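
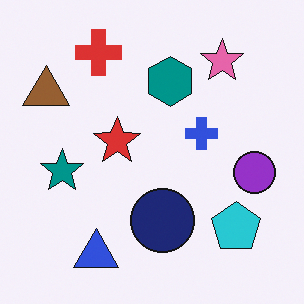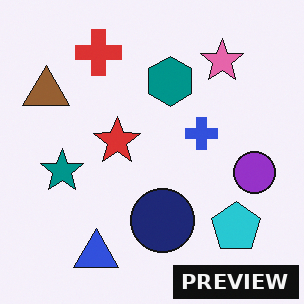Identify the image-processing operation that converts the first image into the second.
This is the original image watermarked with the text "PREVIEW" in the lower-right corner.

A dark label reading "PREVIEW" appears in the lower-right corner.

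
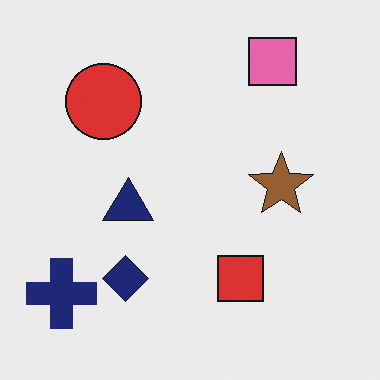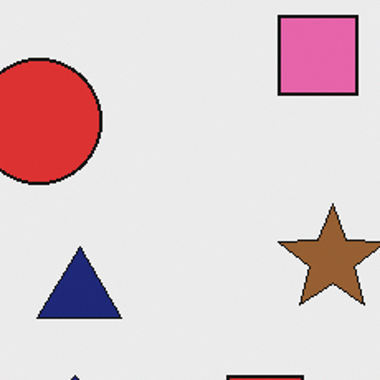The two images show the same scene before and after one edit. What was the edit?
The transformation is: cropped tightly and scaled back up.

The visible shapes are larger and the field of view is narrower; shapes near the original edges may be partly or wholly outside the frame — a crop-and-rescale.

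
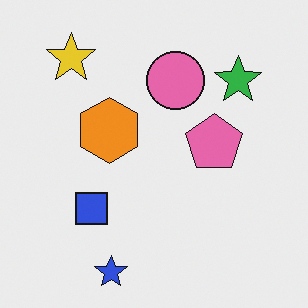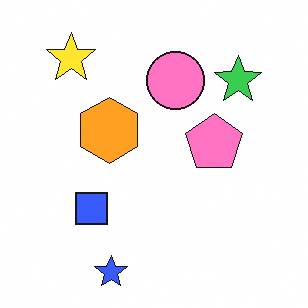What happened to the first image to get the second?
The second image is the first slightly brightened.

Every pixel — background and shapes alike — is uniformly brightened.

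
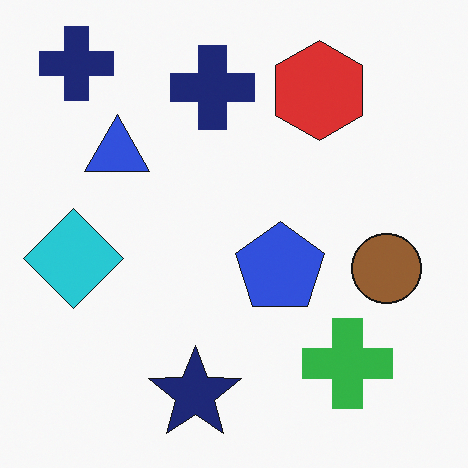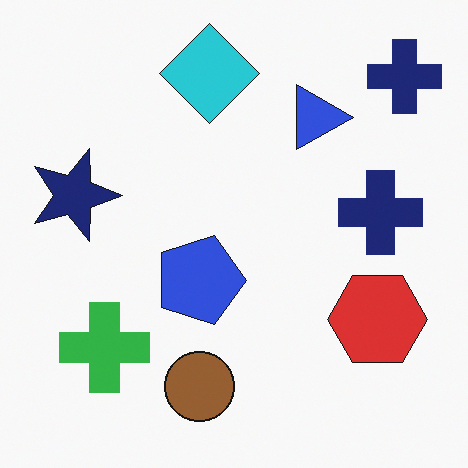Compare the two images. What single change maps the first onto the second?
It was rotated 90° clockwise.

The green cross sits in the bottom-right of the first image and the bottom-left of the second — consistent with a whole-image 90° clockwise rotation.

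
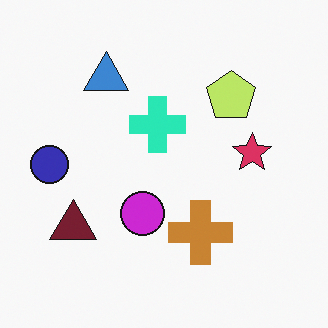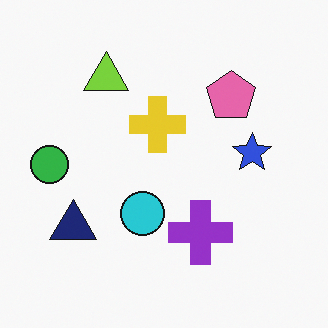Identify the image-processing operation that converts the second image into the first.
The transformation is: hue-shifted through roughly a third of the color wheel.

Every shape's color has rotated by the same amount around the hue wheel — a uniform hue shift.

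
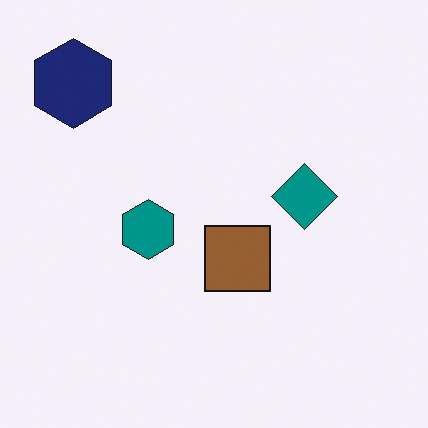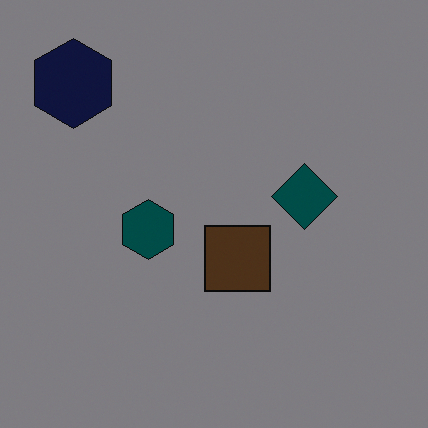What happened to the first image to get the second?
It was substantially darkened.

Every pixel — background and shapes alike — is uniformly darkened.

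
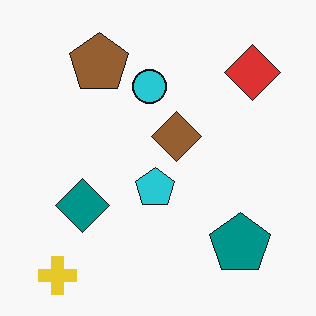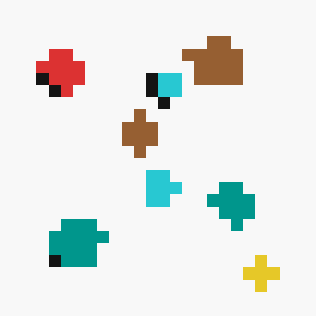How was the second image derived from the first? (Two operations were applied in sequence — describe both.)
The image was coarsely pixelated, then flipped horizontally (left ↔ right).

Shapes are reduced to large square blocks; fine edges and outlines are lost — a downscale-then-upscale (mosaic) effect. The yellow cross is in the bottom-left of the first image and the bottom-right of the second — shapes on opposite sides of the vertical midline have swapped in a mirror flip.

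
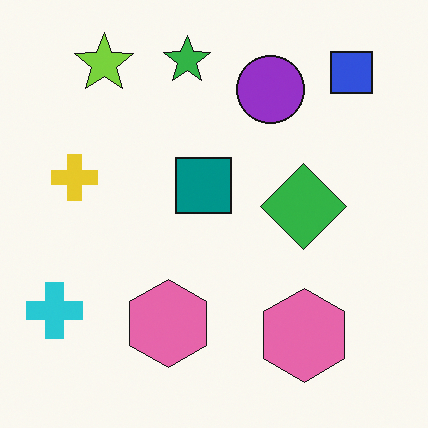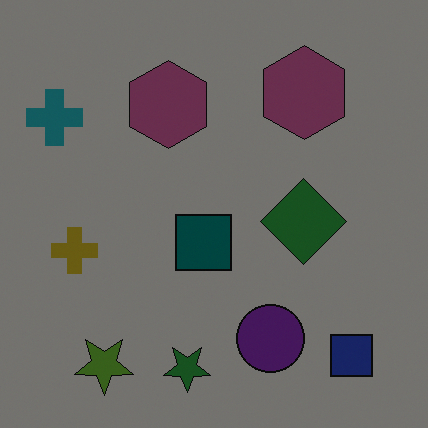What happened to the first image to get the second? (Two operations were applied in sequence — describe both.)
This is the original image flipped vertically (top ↔ bottom), then darkened a lot.

The green star is in the top of the first image and the bottom of the second — shapes on opposite sides of the horizontal midline have swapped in a mirror flip. Every pixel — background and shapes alike — is uniformly darkened.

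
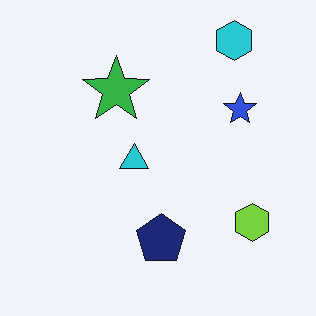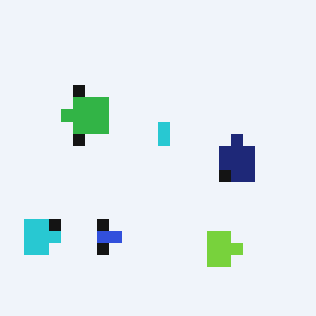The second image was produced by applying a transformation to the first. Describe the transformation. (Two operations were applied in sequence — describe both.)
Transposed (reflected across the top-left ↔ bottom-right diagonal), then heavily pixelated into large blocks.

Shapes have swapped their row and column positions — what was in the top-right is now in the bottom-left — a diagonal reflection. Shapes are reduced to large square blocks; fine edges and outlines are lost — a downscale-then-upscale (mosaic) effect.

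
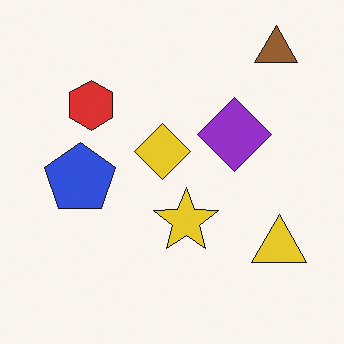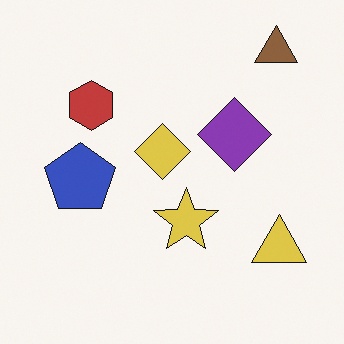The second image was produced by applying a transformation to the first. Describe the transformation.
Slightly desaturated.

All colors are more muted and greyish — a global saturation change.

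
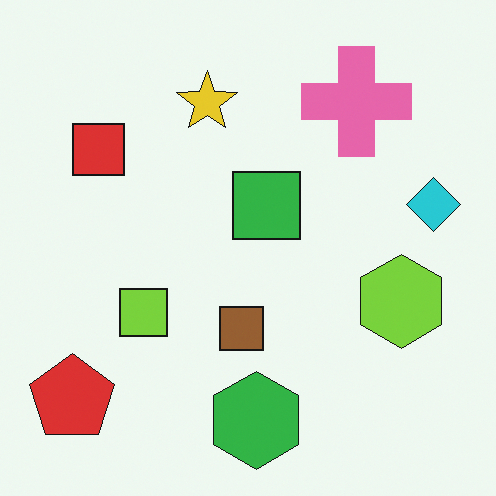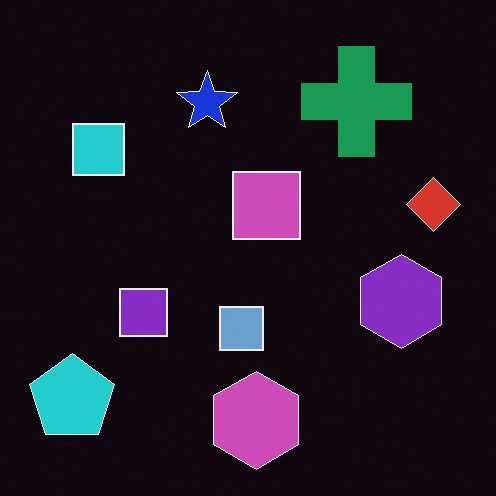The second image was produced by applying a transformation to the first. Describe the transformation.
The second image is the first color-inverted (negative).

The light background has become dark and every shape's color is its complement — a photographic negative.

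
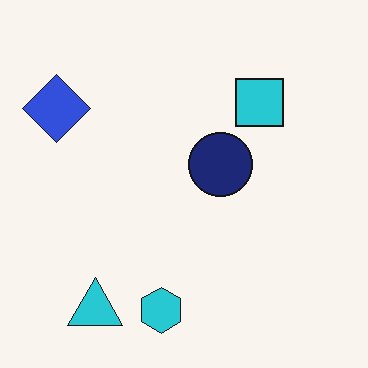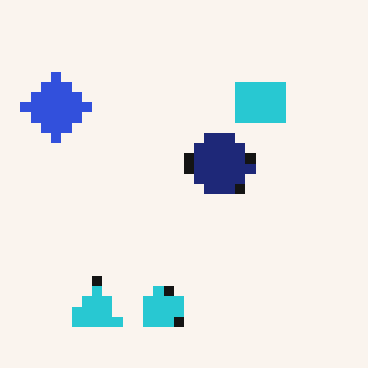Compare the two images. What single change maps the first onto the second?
The transformation is: coarsely pixelated.

Shapes are reduced to large square blocks; fine edges and outlines are lost — a downscale-then-upscale (mosaic) effect.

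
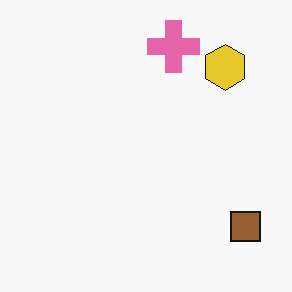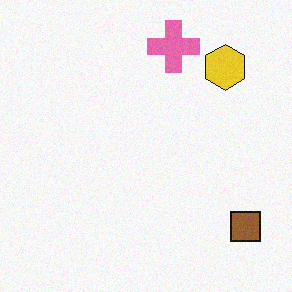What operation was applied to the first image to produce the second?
This is the original image degraded with subtle gaussian noise.

Random speckle covers the whole image, including the flat background.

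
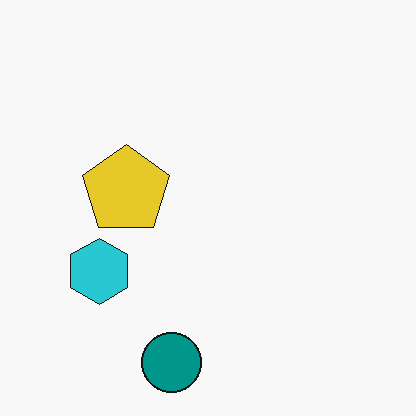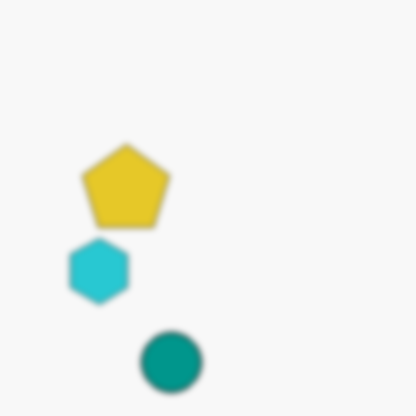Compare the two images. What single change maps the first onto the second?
Moderately blurred.

Shape edges and outlines are uniformly softened across the whole image.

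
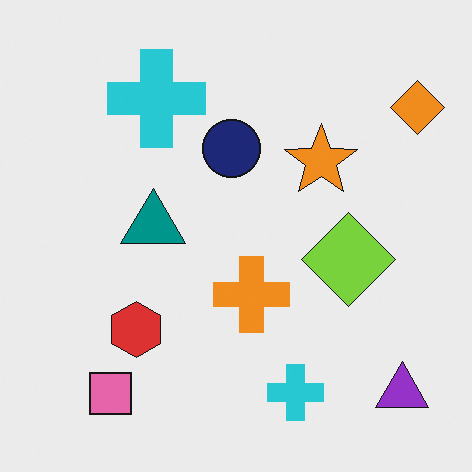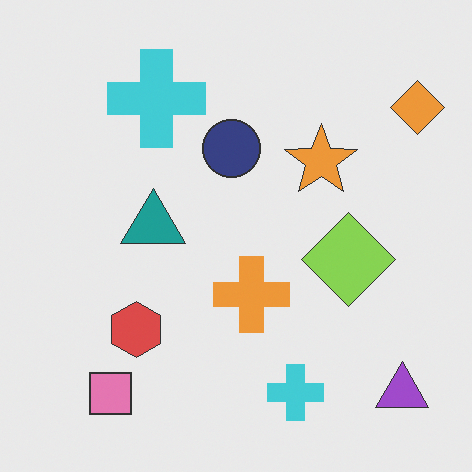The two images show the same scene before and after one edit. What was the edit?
It was given slightly reduced contrast.

Tones are pushed toward mid-grey across the whole image — a global contrast change.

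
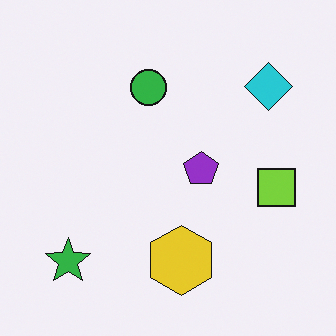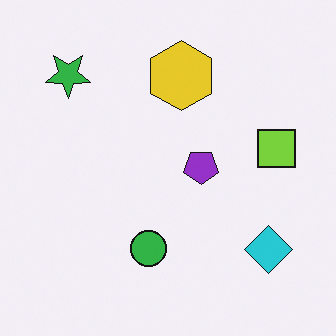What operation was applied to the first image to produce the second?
This is the original image flipped vertically (top ↔ bottom).

The green star is in the bottom-left of the first image and the top-left of the second — shapes on opposite sides of the horizontal midline have swapped in a mirror flip.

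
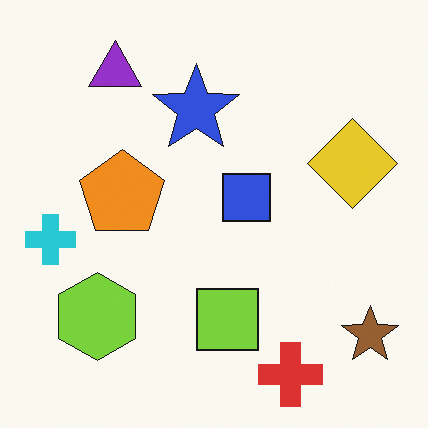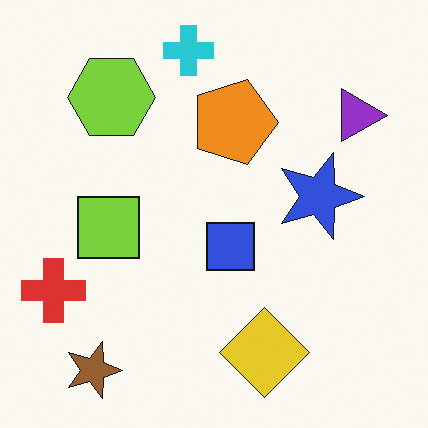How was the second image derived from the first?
Rotated 90° clockwise.

The brown star sits in the bottom-right of the first image and the bottom-left of the second — consistent with a whole-image 90° clockwise rotation.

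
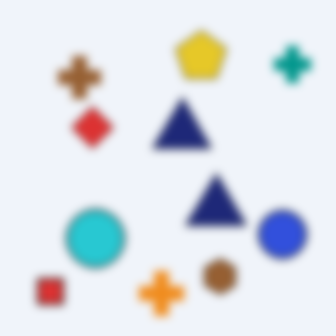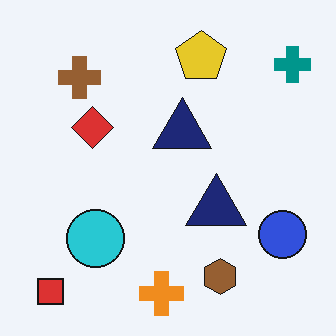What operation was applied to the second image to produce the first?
Moderately blurred.

Shape edges and outlines are uniformly softened across the whole image.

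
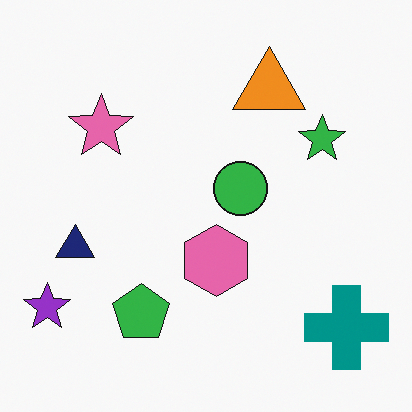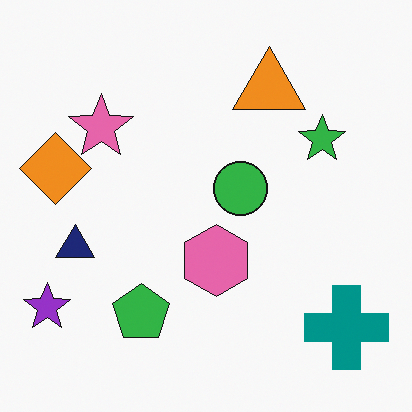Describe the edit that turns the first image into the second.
The second image is the first overlaid with an additional orange diamond.

An orange diamond appears in the second image that is absent from the first.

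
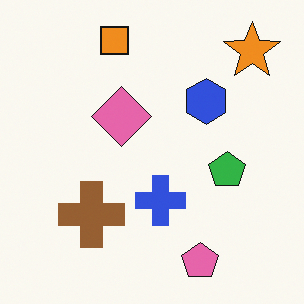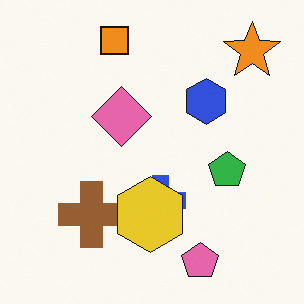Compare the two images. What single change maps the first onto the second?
It was overlaid with an additional yellow hexagon.

A yellow hexagon appears in the second image that is absent from the first.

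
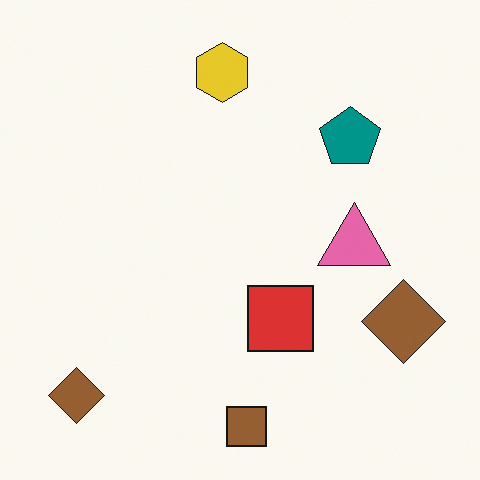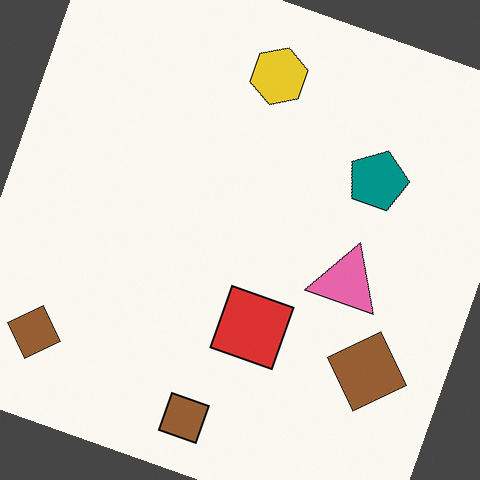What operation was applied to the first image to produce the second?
The image was rotated clockwise by a moderate amount.

Every shape is tilted by the same angle and the image corners show triangular fill wedges — a whole-image rotation by a non-right angle.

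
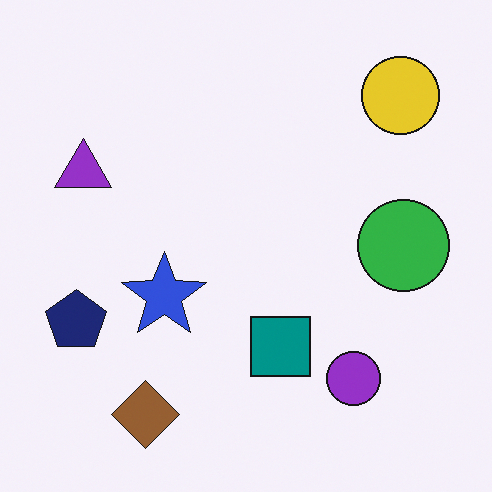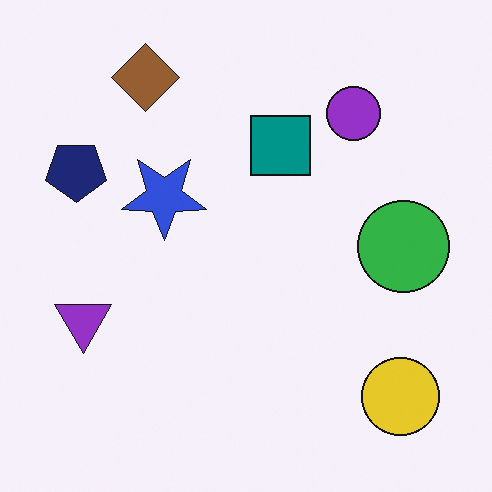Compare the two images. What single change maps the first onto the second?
This is the original image flipped vertically (top ↔ bottom).

The brown diamond is in the bottom-left of the first image and the top-left of the second — shapes on opposite sides of the horizontal midline have swapped in a mirror flip.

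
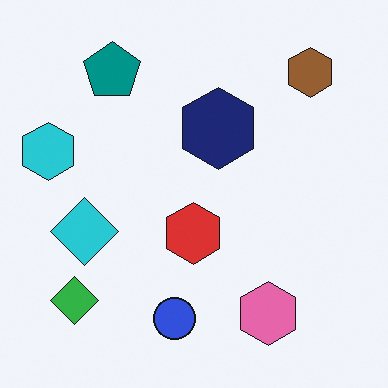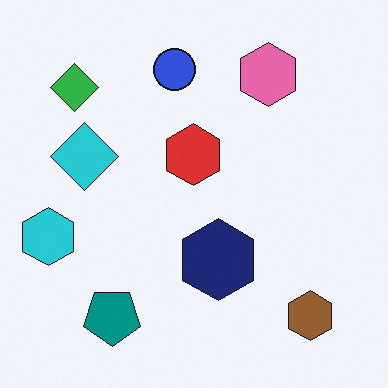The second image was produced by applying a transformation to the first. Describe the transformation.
The image was flipped vertically (top ↔ bottom).

The blue circle is in the bottom of the first image and the top of the second — shapes on opposite sides of the horizontal midline have swapped in a mirror flip.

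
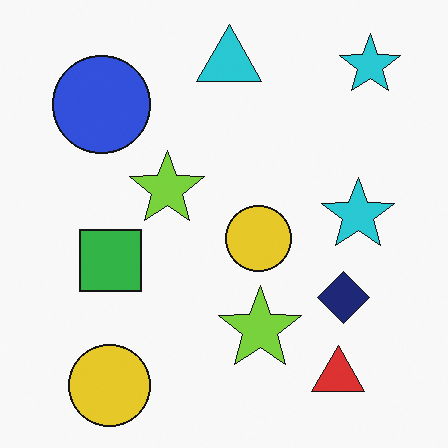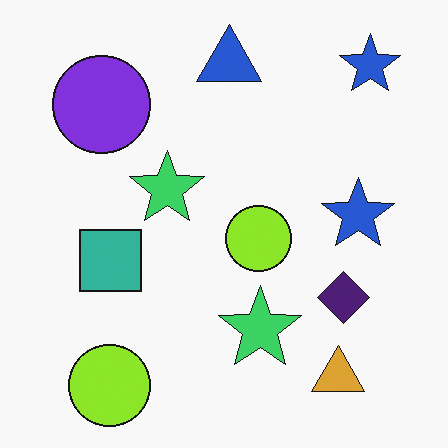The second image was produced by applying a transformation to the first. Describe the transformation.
Hue-shifted by a small amount.

Every shape's color has rotated by the same amount around the hue wheel — a uniform hue shift.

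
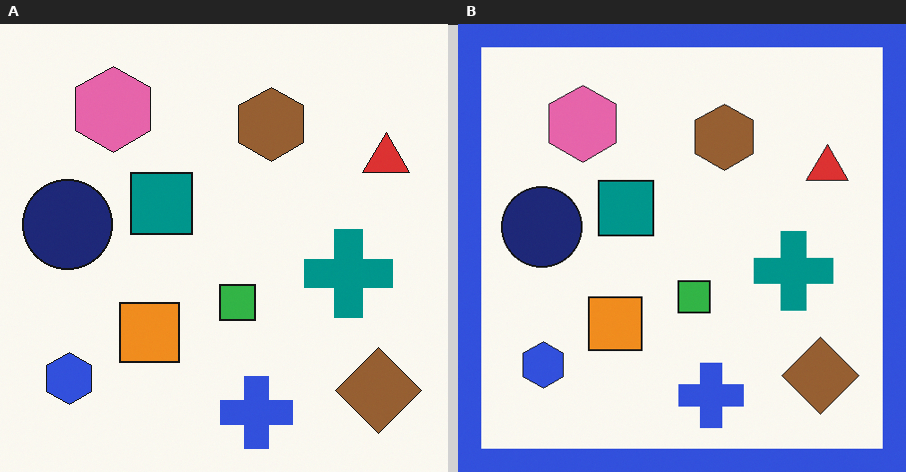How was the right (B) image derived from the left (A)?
The right (B) image is the left (A) framed with a blue border.

A solid blue frame runs around the edge of the right (B) image, with the content slightly shrunk inside it.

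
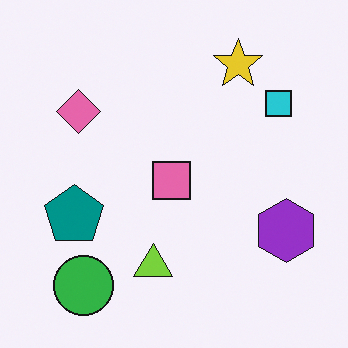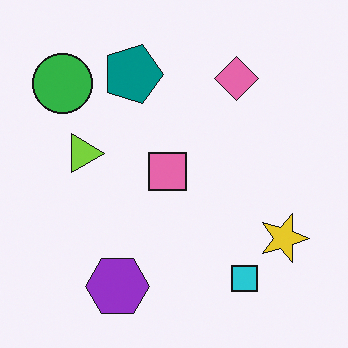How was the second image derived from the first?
The image was rotated 90° clockwise.

The green circle sits in the bottom-left of the first image and the top-left of the second — consistent with a whole-image 90° clockwise rotation.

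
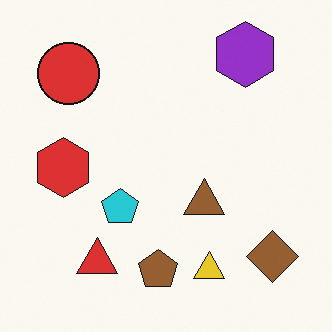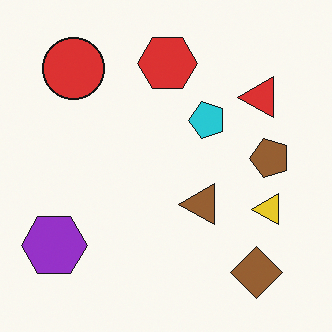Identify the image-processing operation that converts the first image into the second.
The transformation is: transposed (reflected across the top-left ↔ bottom-right diagonal).

Shapes have swapped their row and column positions — what was in the top-right is now in the bottom-left — a diagonal reflection.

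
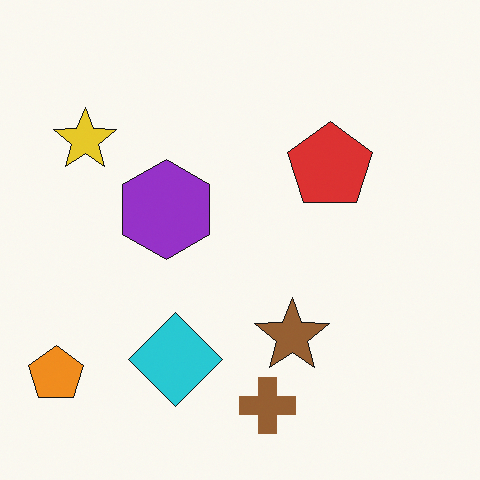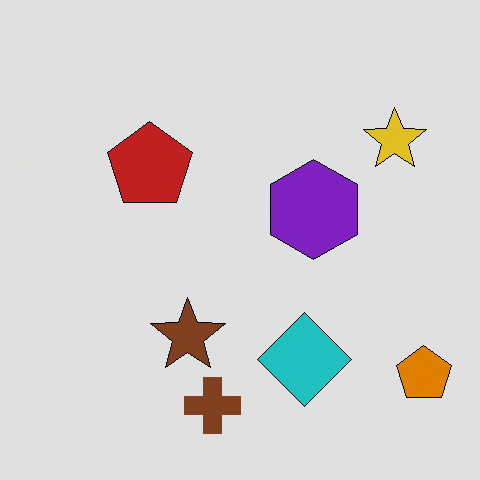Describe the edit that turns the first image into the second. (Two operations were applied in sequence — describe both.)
Flipped horizontally (left ↔ right), then posterized to a reduced palette.

The orange pentagon is in the bottom-left of the first image and the bottom-right of the second — shapes on opposite sides of the vertical midline have swapped in a mirror flip. Each flat color has snapped to a coarser quantized level — most visibly, the near-white background has dropped to a flat grey.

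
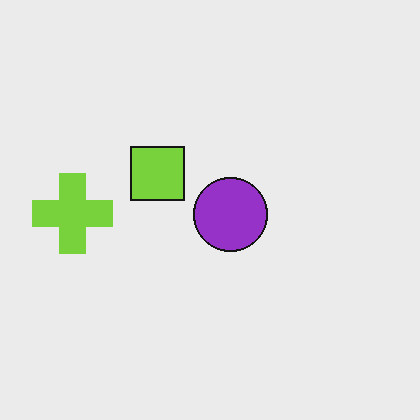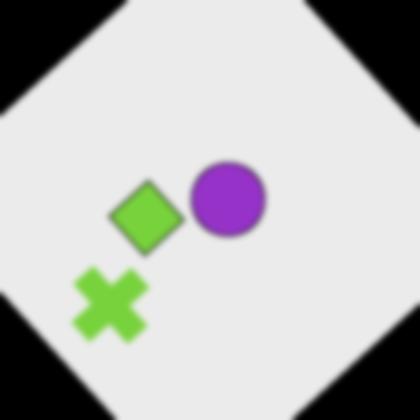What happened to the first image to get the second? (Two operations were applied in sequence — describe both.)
Rotated counter-clockwise by a large amount — several tens of degrees, then moderately blurred.

Every shape is tilted by the same angle and the image corners show triangular fill wedges — a whole-image rotation by a non-right angle. Shape edges and outlines are uniformly softened across the whole image.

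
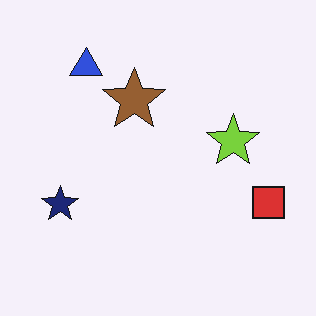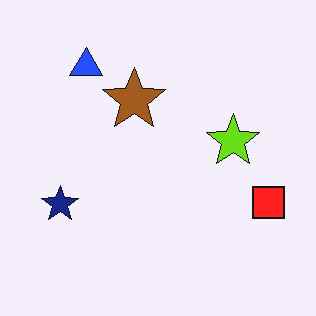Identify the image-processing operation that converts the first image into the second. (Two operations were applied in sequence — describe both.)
The image was slightly oversaturated, then JPEG-compressed with visible artifacts.

All colors are more vivid — a global saturation change. Blocky 8×8 compression artifacts appear around shape edges and the flat background shows ringing — characteristic JPEG degradation.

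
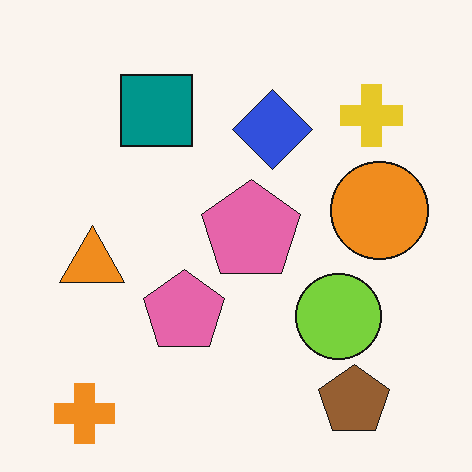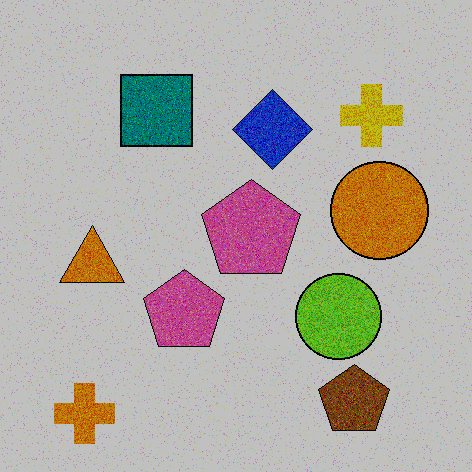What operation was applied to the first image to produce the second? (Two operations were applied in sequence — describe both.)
The image was degraded with visible gaussian noise, then aggressively posterized.

Random speckle covers the whole image, including the flat background. Each flat color has snapped to a coarser quantized level — most visibly, the near-white background has dropped to a flat grey.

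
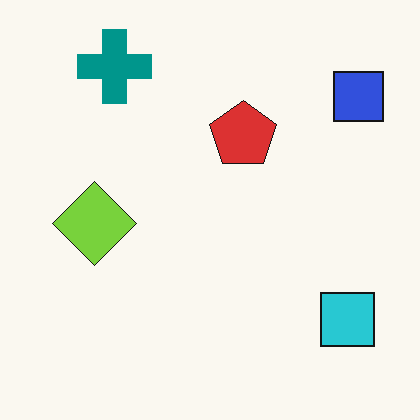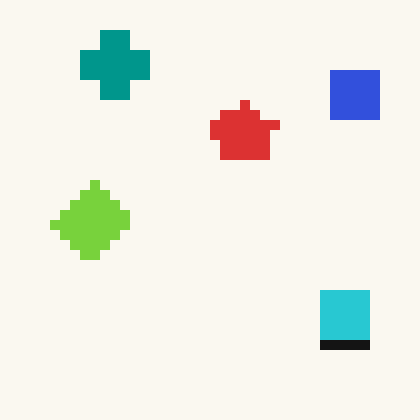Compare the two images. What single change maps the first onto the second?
The second image is the first coarsely pixelated.

Shapes are reduced to large square blocks; fine edges and outlines are lost — a downscale-then-upscale (mosaic) effect.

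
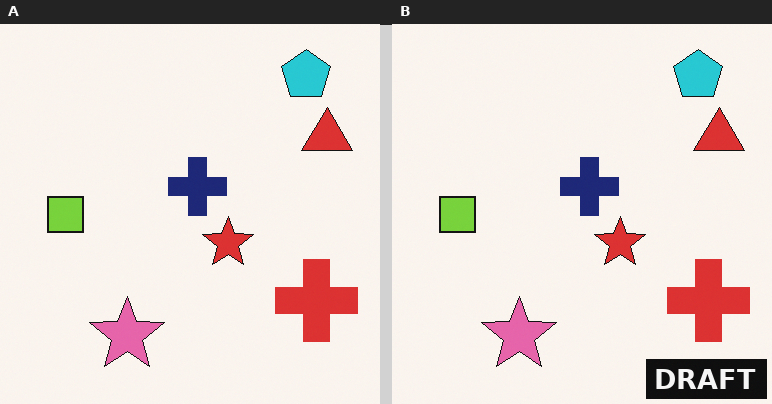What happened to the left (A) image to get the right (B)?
The transformation is: watermarked with the text "DRAFT" in the lower-right corner.

A dark label reading "DRAFT" appears in the lower-right corner.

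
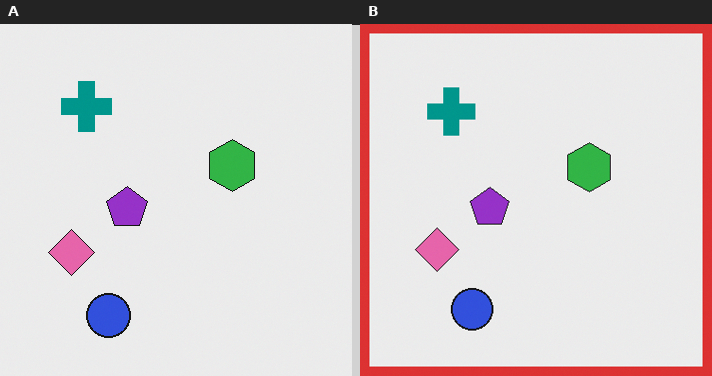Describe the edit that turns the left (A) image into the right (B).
This is the original image framed with a red border.

A solid red frame runs around the edge of the right (B) image, with the content slightly shrunk inside it.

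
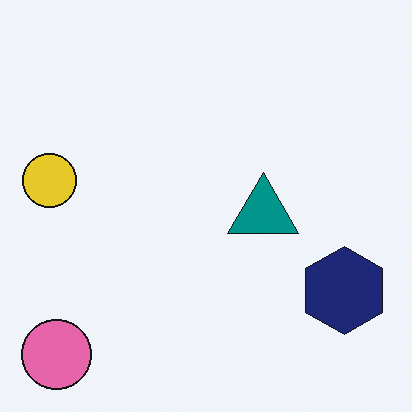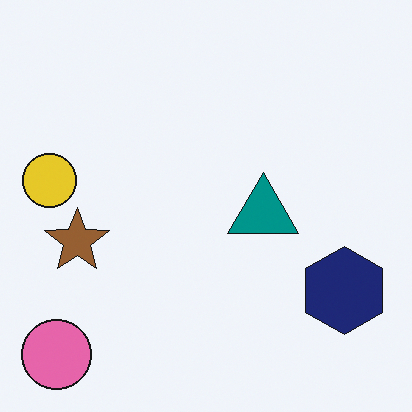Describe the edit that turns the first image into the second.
The transformation is: overlaid with an additional brown star.

A brown star appears in the second image that is absent from the first.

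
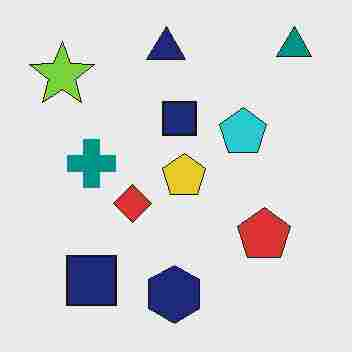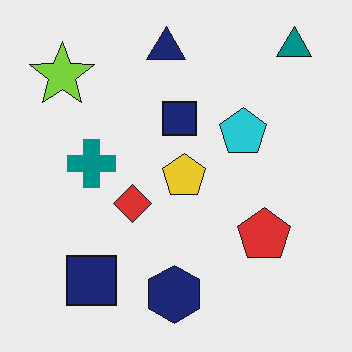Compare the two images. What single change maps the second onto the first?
Degraded with heavy JPEG compression.

Blocky 8×8 compression artifacts appear around shape edges and the flat background shows ringing — characteristic JPEG degradation.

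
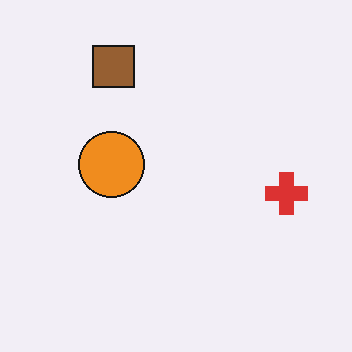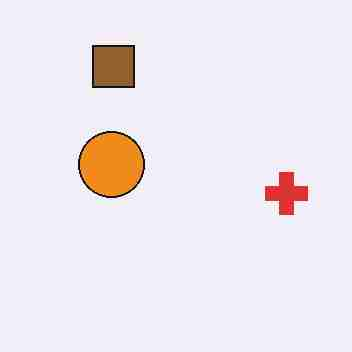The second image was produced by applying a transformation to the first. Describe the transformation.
Degraded with heavy JPEG compression.

Blocky 8×8 compression artifacts appear around shape edges and the flat background shows ringing — characteristic JPEG degradation.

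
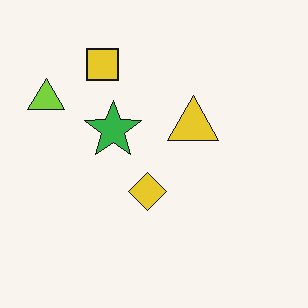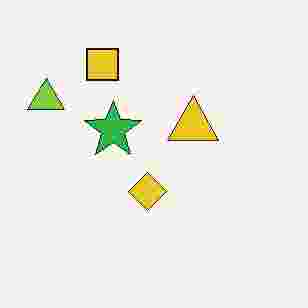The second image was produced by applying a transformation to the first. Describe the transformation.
The transformation is: degraded with heavy JPEG compression.

Blocky 8×8 compression artifacts appear around shape edges and the flat background shows ringing — characteristic JPEG degradation.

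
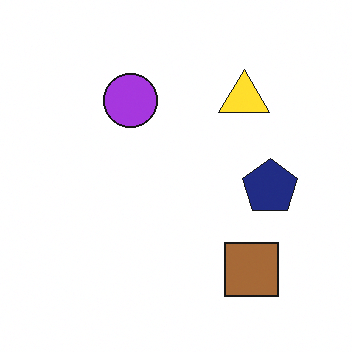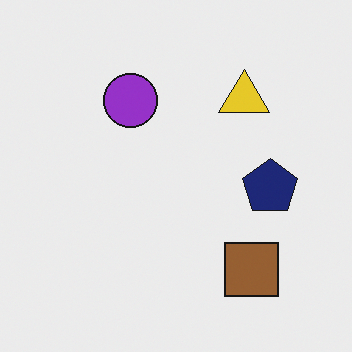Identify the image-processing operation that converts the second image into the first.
The first image is the second brightened a little.

Every pixel — background and shapes alike — is uniformly brightened.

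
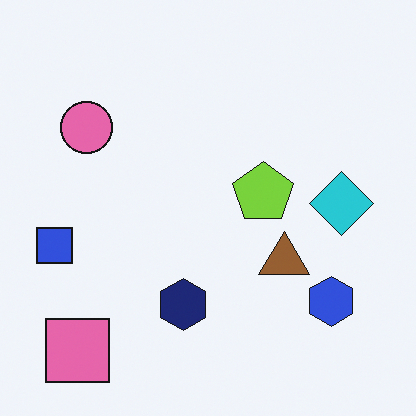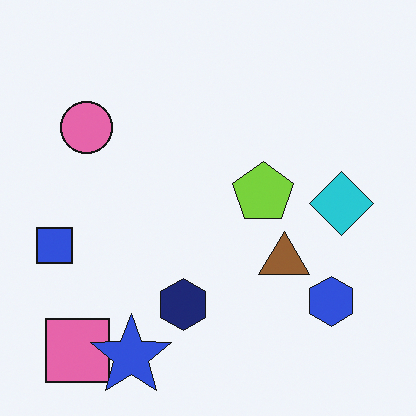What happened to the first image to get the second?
The transformation is: overlaid with an additional blue star.

A blue star appears in the second image that is absent from the first.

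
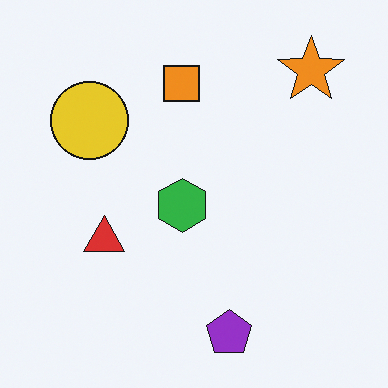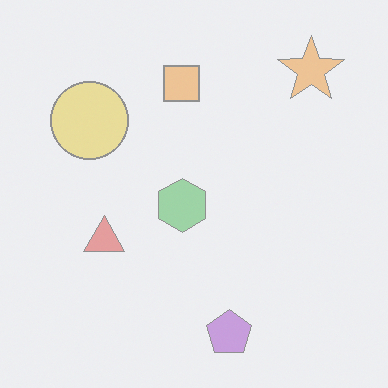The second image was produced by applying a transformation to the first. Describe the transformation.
This is the original image washed out (contrast reduced).

Tones are pushed toward mid-grey across the whole image — a global contrast change.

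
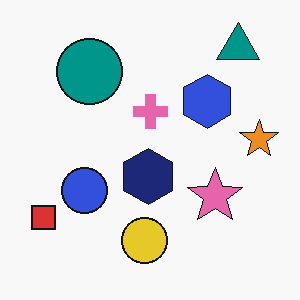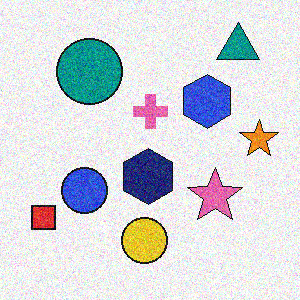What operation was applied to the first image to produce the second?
Degraded with visible gaussian noise.

Random speckle covers the whole image, including the flat background.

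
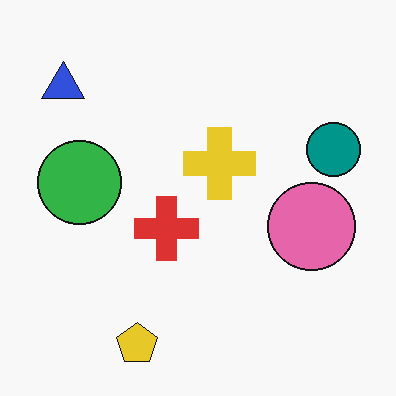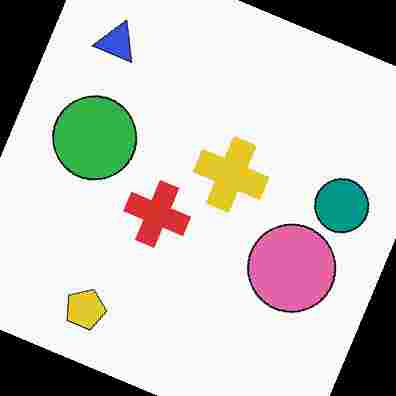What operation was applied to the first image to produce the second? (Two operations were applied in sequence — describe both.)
The image was rotated clockwise by a clearly visible amount, then degraded with heavy JPEG compression.

Every shape is tilted by the same angle and the image corners show triangular fill wedges — a whole-image rotation by a non-right angle. Blocky 8×8 compression artifacts appear around shape edges and the flat background shows ringing — characteristic JPEG degradation.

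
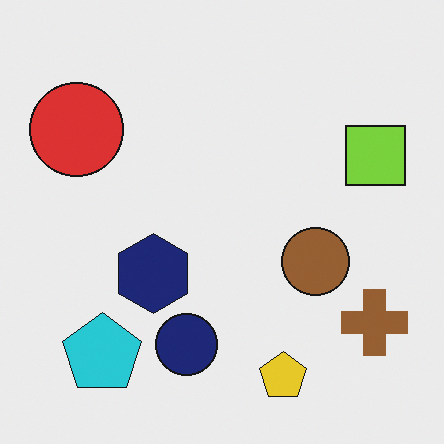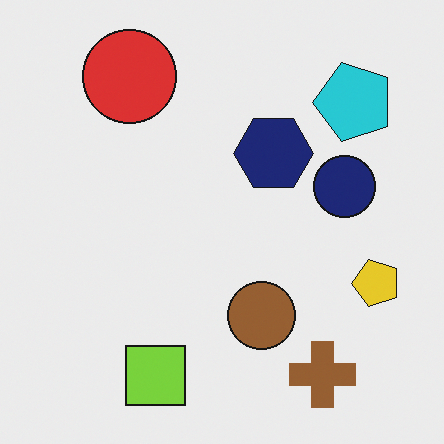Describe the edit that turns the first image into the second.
The transformation is: transposed (reflected across the top-left ↔ bottom-right diagonal).

Shapes have swapped their row and column positions — what was in the top-right is now in the bottom-left — a diagonal reflection.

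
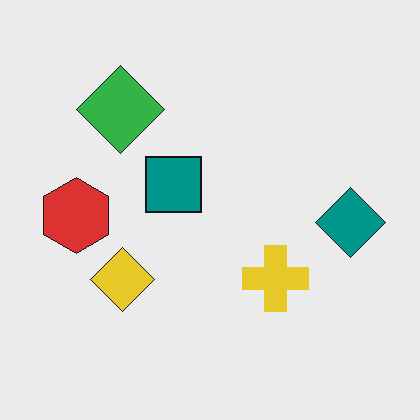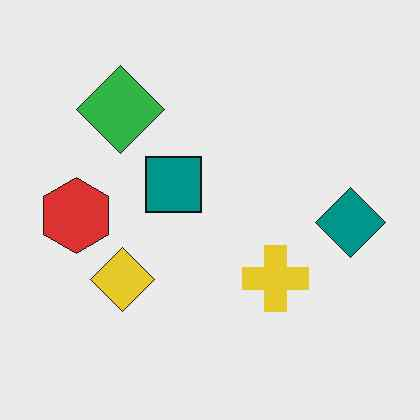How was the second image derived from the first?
The transformation is: given moderate JPEG compression.

Blocky 8×8 compression artifacts appear around shape edges and the flat background shows ringing — characteristic JPEG degradation.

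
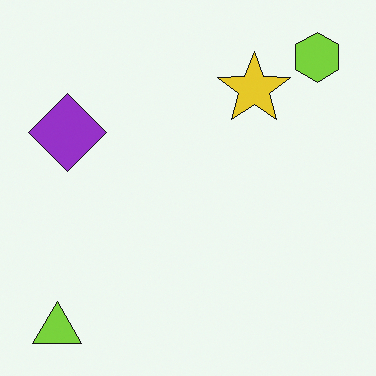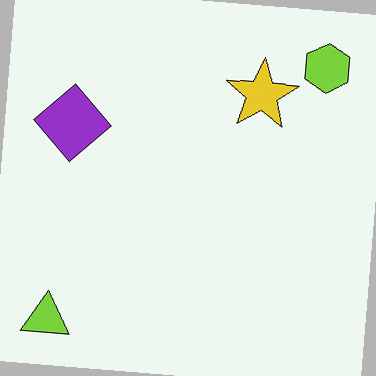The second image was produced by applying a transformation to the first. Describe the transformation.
The second image is the first rotated clockwise by a slight angle.

Every shape is tilted by the same angle and the image corners show triangular fill wedges — a whole-image rotation by a non-right angle.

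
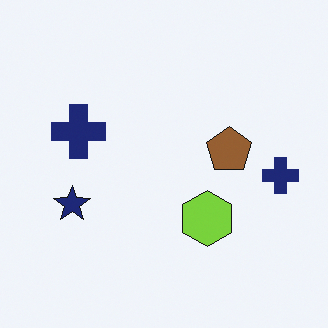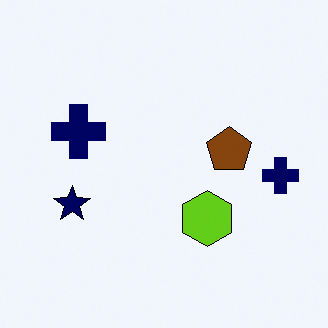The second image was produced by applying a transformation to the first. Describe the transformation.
It was given slightly increased contrast.

Tones are pushed away from mid-grey across the whole image — a global contrast change.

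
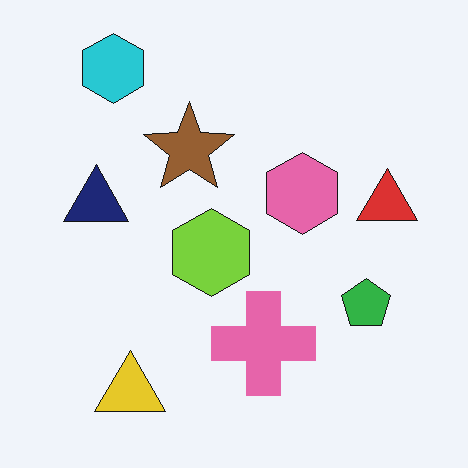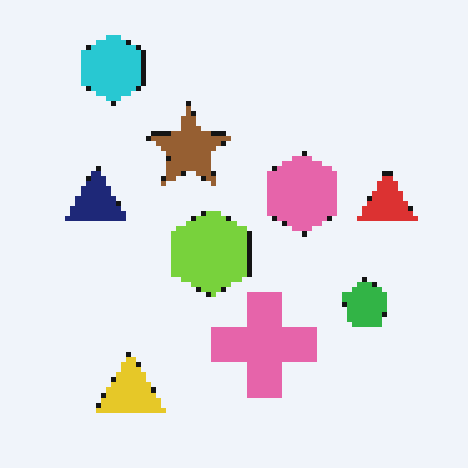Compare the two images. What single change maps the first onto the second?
It was lightly pixelated (a mild mosaic effect).

Shapes are reduced to large square blocks; fine edges and outlines are lost — a downscale-then-upscale (mosaic) effect.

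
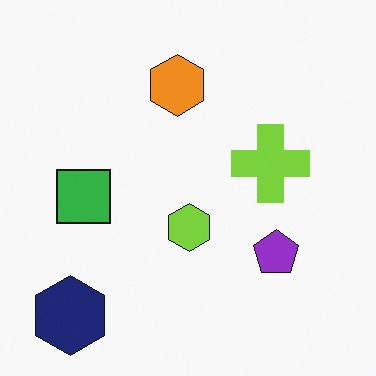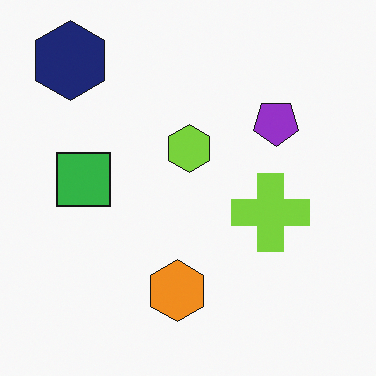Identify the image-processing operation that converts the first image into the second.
This is the original image flipped vertically (top ↔ bottom).

The navy hexagon is in the bottom-left of the first image and the top-left of the second — shapes on opposite sides of the horizontal midline have swapped in a mirror flip.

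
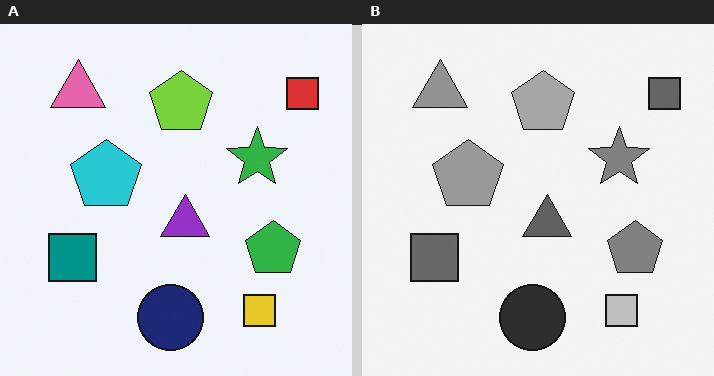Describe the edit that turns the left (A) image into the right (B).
The image was converted to grayscale.

All color is removed — every shape is now a shade of grey.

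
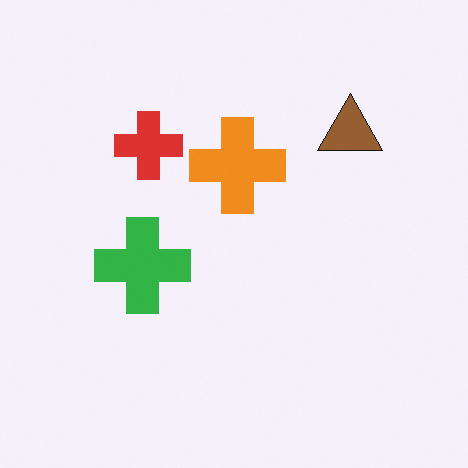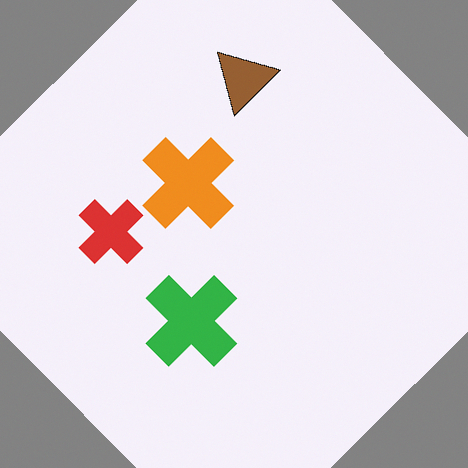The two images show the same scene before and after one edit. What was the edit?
It was rotated counter-clockwise by a large amount — several tens of degrees.

Every shape is tilted by the same angle and the image corners show triangular fill wedges — a whole-image rotation by a non-right angle.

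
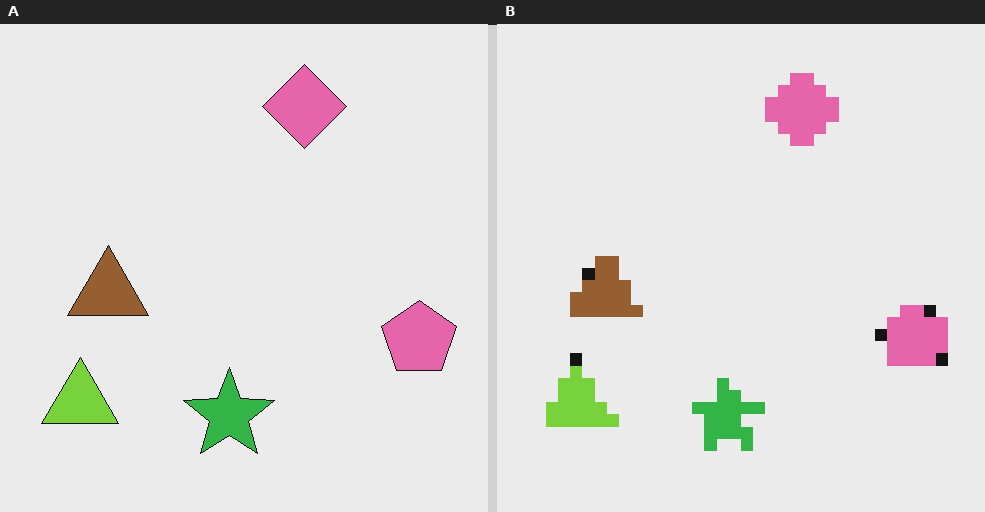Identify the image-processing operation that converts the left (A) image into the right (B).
The image was coarsely pixelated.

Shapes are reduced to large square blocks; fine edges and outlines are lost — a downscale-then-upscale (mosaic) effect.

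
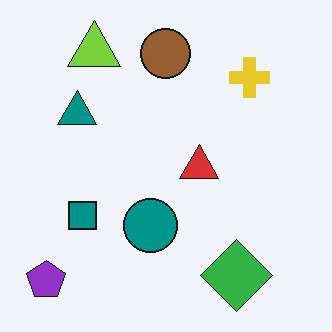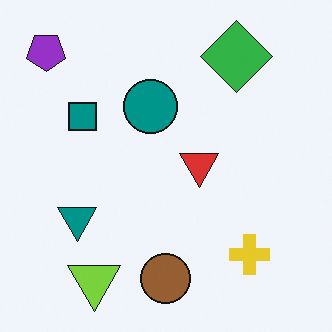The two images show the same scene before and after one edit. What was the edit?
The transformation is: flipped vertically (top ↔ bottom).

The lime triangle is in the top-left of the first image and the bottom-left of the second — shapes on opposite sides of the horizontal midline have swapped in a mirror flip.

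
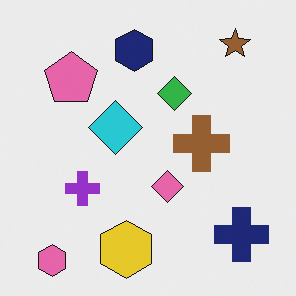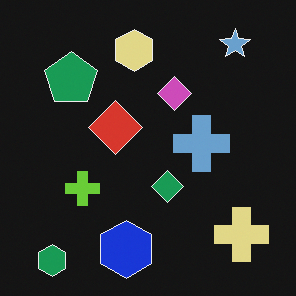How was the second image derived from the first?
This is the original image color-inverted (negative).

The light background has become dark and every shape's color is its complement — a photographic negative.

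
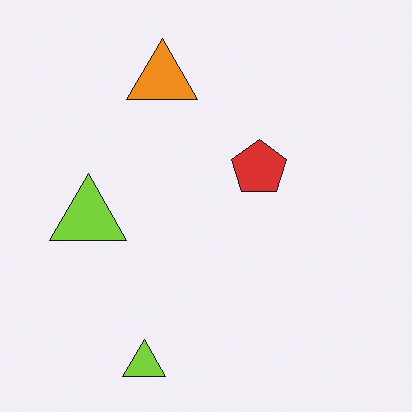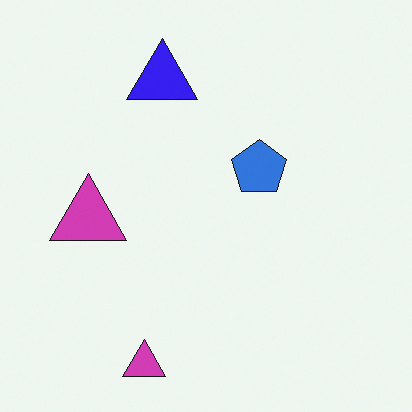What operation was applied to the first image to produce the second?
The image was hue-shifted through roughly half the color wheel.

Every shape's color has rotated by the same amount around the hue wheel — a uniform hue shift.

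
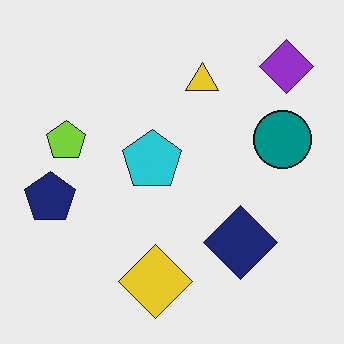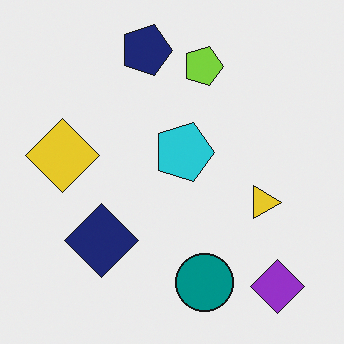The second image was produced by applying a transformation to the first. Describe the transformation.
It was rotated 90° clockwise.

The purple diamond sits in the top-right of the first image and the bottom-right of the second — consistent with a whole-image 90° clockwise rotation.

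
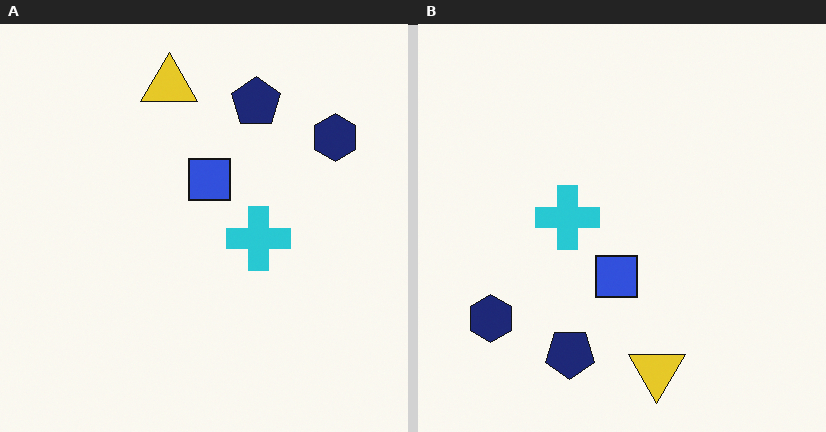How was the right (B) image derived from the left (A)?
The transformation is: rotated 180°.

The navy hexagon sits in the top-right of the left (A) image and the bottom-left of the right (B) — consistent with a whole-image 180° rotation.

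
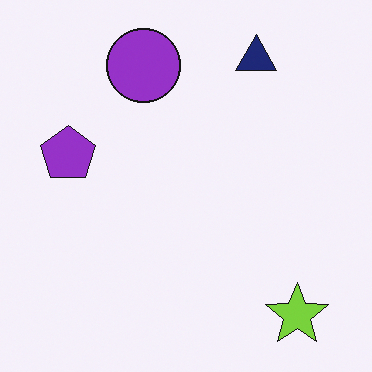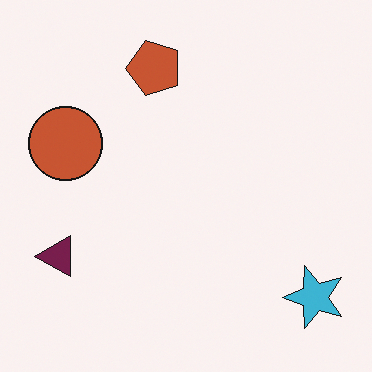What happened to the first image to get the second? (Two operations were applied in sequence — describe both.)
The transformation is: transposed (reflected across the top-left ↔ bottom-right diagonal), then hue-shifted through roughly a third of the color wheel.

Shapes have swapped their row and column positions — what was in the top-right is now in the bottom-left — a diagonal reflection. Every shape's color has rotated by the same amount around the hue wheel — a uniform hue shift.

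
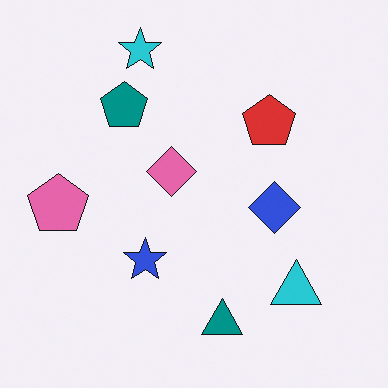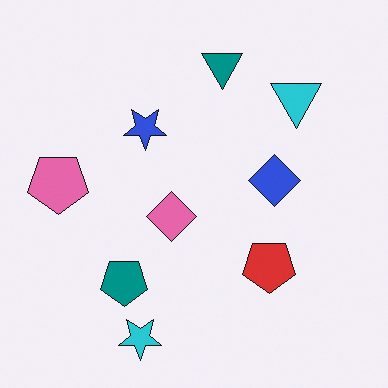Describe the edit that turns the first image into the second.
The transformation is: flipped vertically (top ↔ bottom).

The cyan star is in the top of the first image and the bottom of the second — shapes on opposite sides of the horizontal midline have swapped in a mirror flip.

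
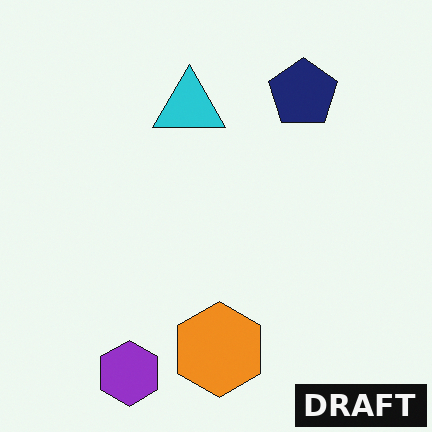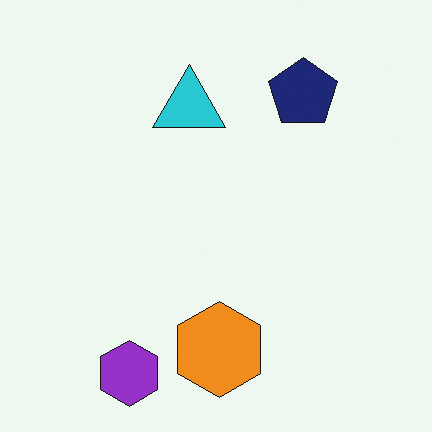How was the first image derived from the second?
It was watermarked with the text "DRAFT" in the lower-right corner.

A dark label reading "DRAFT" appears in the lower-right corner.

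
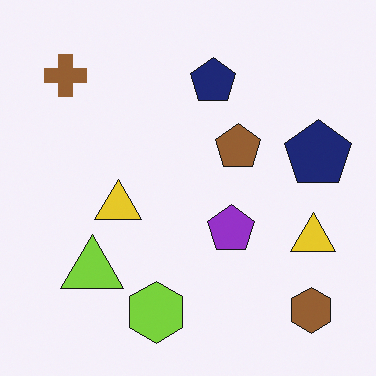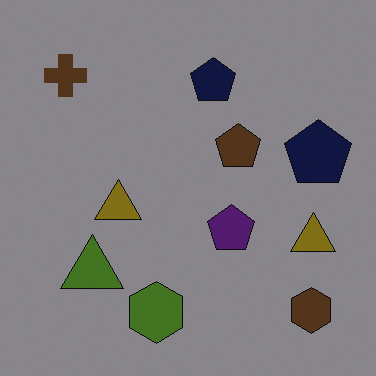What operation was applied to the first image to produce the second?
This is the original image substantially darkened.

Every pixel — background and shapes alike — is uniformly darkened.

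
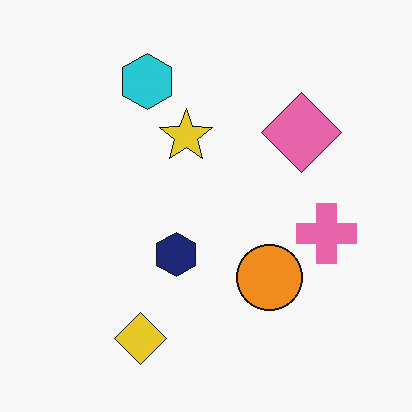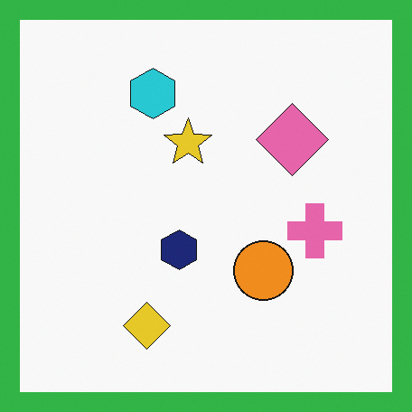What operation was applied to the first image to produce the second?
The transformation is: framed with a green border.

A solid green frame runs around the edge of the second image, with the content slightly shrunk inside it.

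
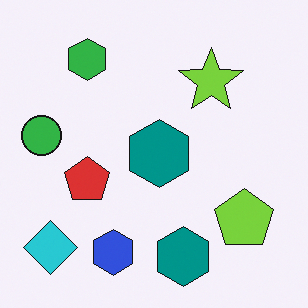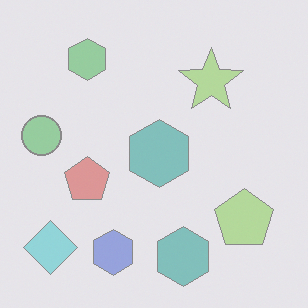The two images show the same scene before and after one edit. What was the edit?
This is the original image washed out (contrast reduced).

Tones are pushed toward mid-grey across the whole image — a global contrast change.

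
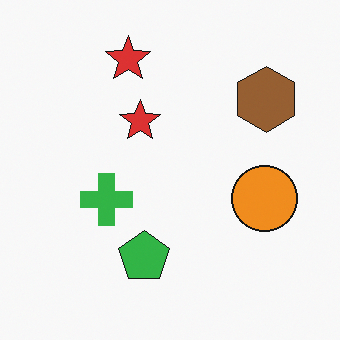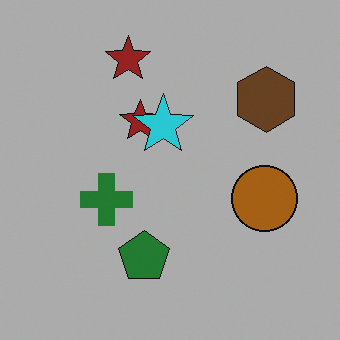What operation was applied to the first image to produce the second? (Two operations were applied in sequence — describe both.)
It was noticeably darkened, then overlaid with an additional cyan star.

Every pixel — background and shapes alike — is uniformly darkened. A cyan star appears in the second image that is absent from the first.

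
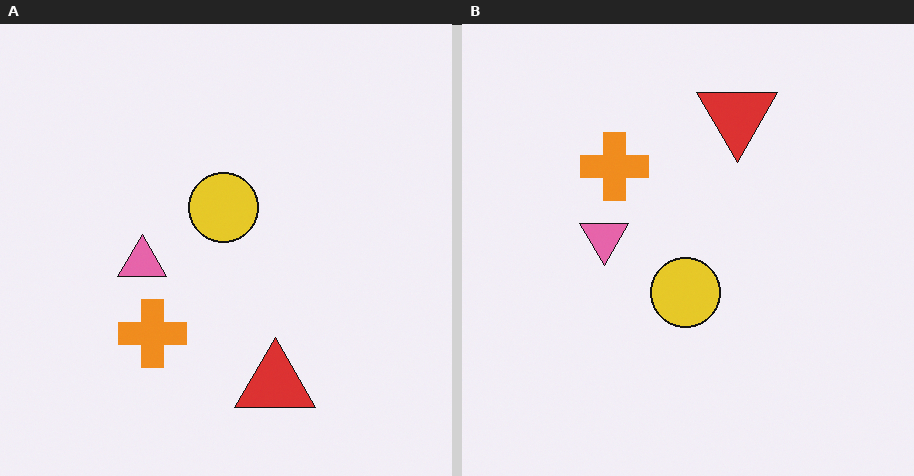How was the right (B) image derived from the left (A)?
The image was flipped vertically (top ↔ bottom).

The red triangle is in the bottom of the left (A) image and the top of the right (B) — shapes on opposite sides of the horizontal midline have swapped in a mirror flip.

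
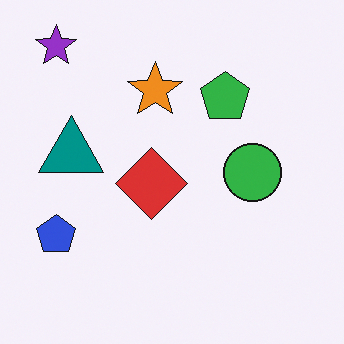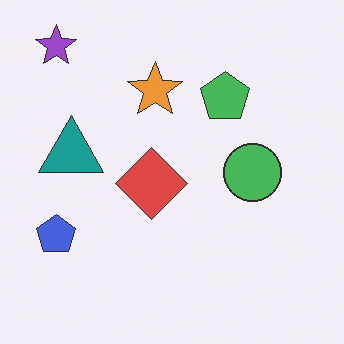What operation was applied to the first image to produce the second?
The second image is the first given slightly reduced contrast.

Tones are pushed toward mid-grey across the whole image — a global contrast change.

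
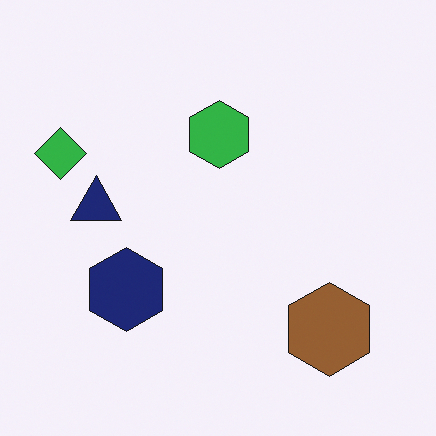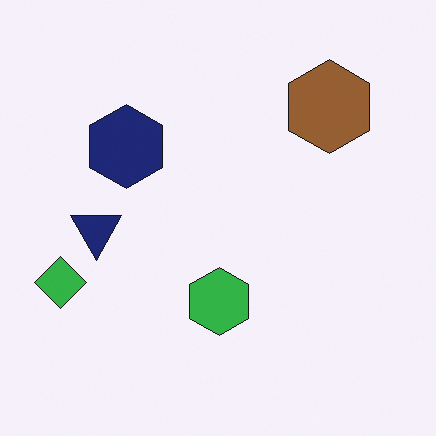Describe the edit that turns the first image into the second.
The second image is the first flipped vertically (top ↔ bottom).

The brown hexagon is in the bottom-right of the first image and the top-right of the second — shapes on opposite sides of the horizontal midline have swapped in a mirror flip.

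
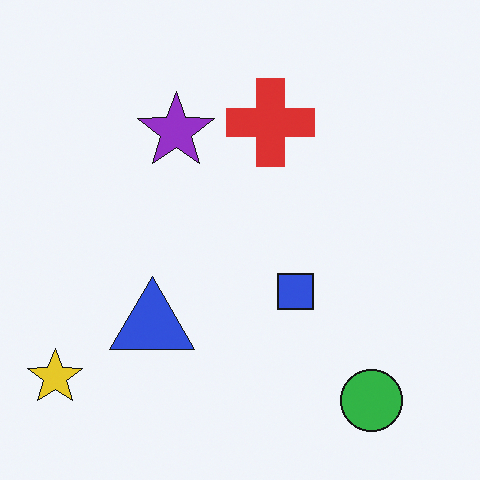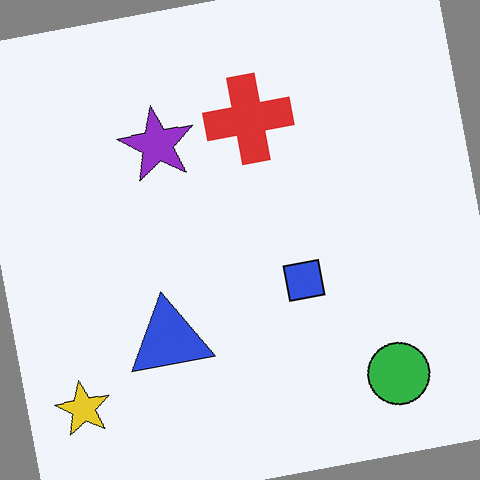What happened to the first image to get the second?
This is the original image rotated counter-clockwise by a slight angle.

Every shape is tilted by the same angle and the image corners show triangular fill wedges — a whole-image rotation by a non-right angle.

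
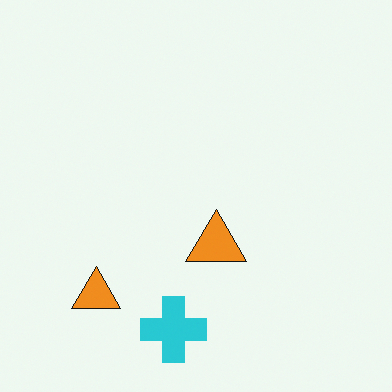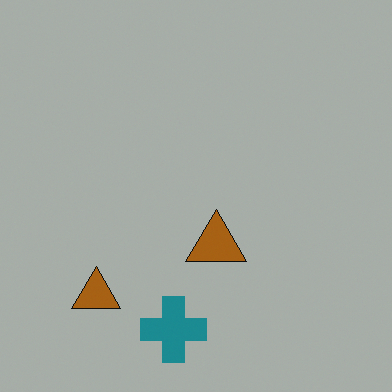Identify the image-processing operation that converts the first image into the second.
Noticeably darkened.

Every pixel — background and shapes alike — is uniformly darkened.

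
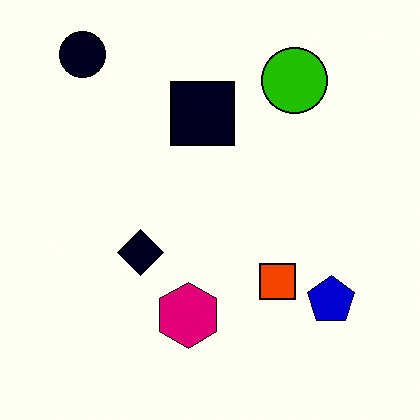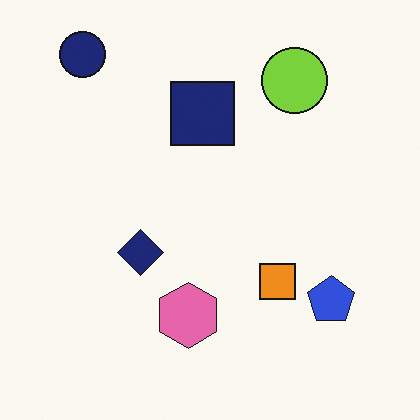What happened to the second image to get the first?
The first image is the second given much higher contrast.

Tones are pushed away from mid-grey across the whole image — a global contrast change.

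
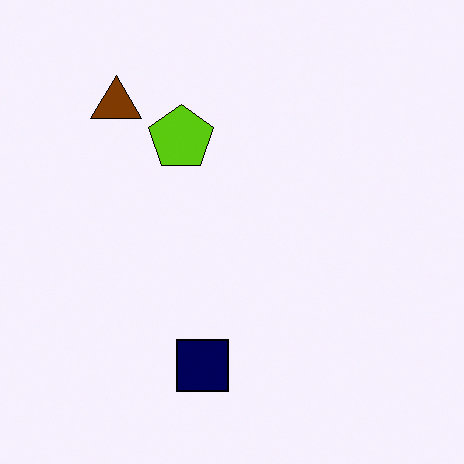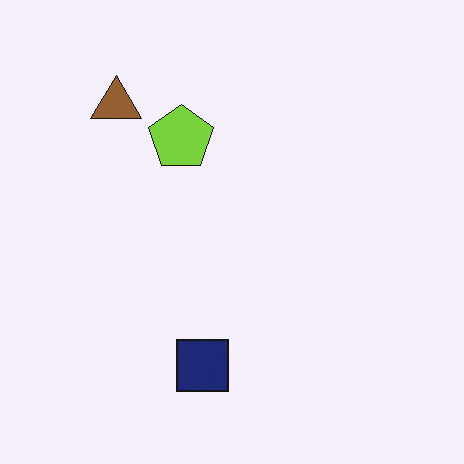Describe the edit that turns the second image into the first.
It was given slightly increased contrast.

Tones are pushed away from mid-grey across the whole image — a global contrast change.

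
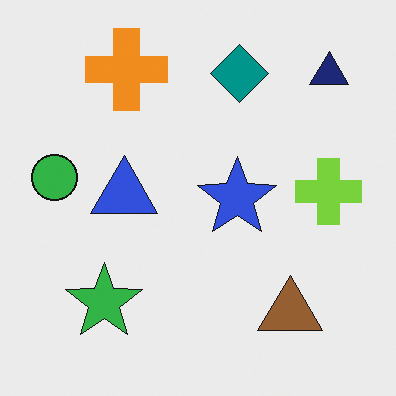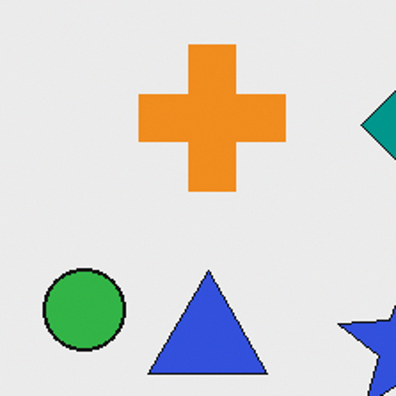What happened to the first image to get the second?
It was cropped tightly and scaled back up.

The visible shapes are larger and the field of view is narrower; shapes near the original edges may be partly or wholly outside the frame — a crop-and-rescale.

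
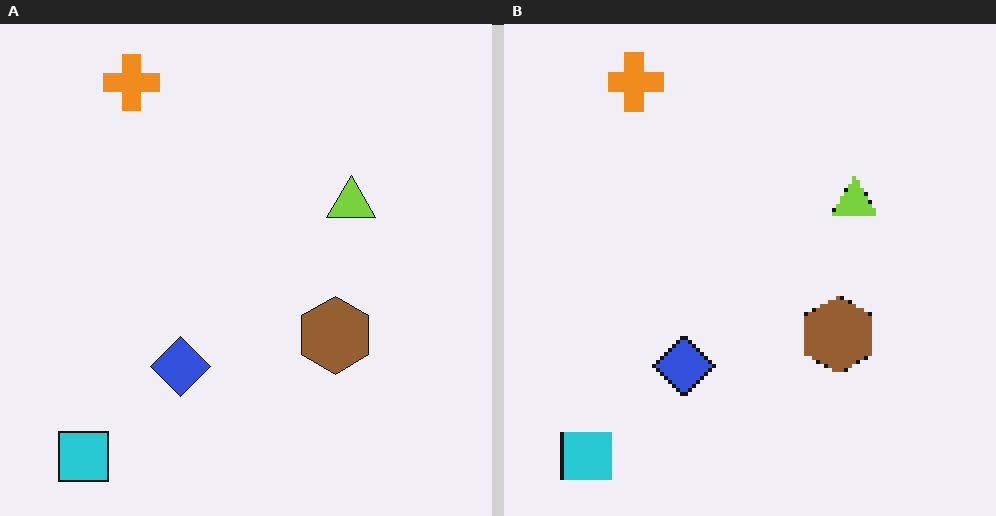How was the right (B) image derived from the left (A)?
The transformation is: lightly pixelated (a mild mosaic effect).

Shapes are reduced to large square blocks; fine edges and outlines are lost — a downscale-then-upscale (mosaic) effect.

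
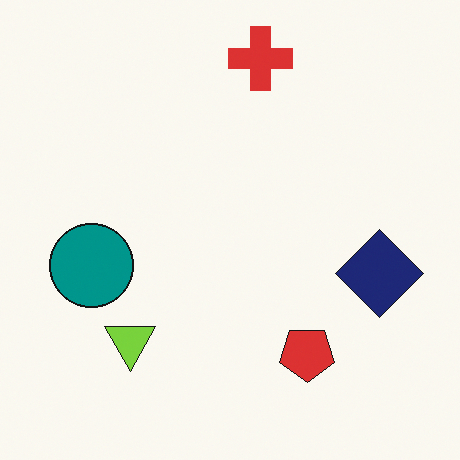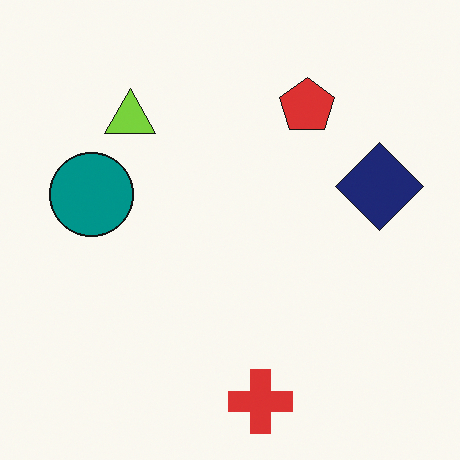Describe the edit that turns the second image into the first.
The image was flipped vertically (top ↔ bottom).

The red cross is in the bottom of the second image and the top of the first — shapes on opposite sides of the horizontal midline have swapped in a mirror flip.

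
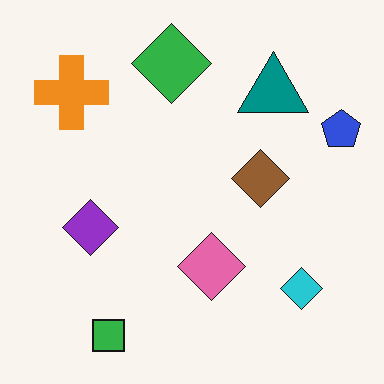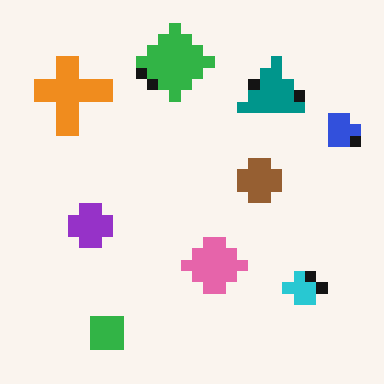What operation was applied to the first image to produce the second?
The transformation is: coarsely pixelated.

Shapes are reduced to large square blocks; fine edges and outlines are lost — a downscale-then-upscale (mosaic) effect.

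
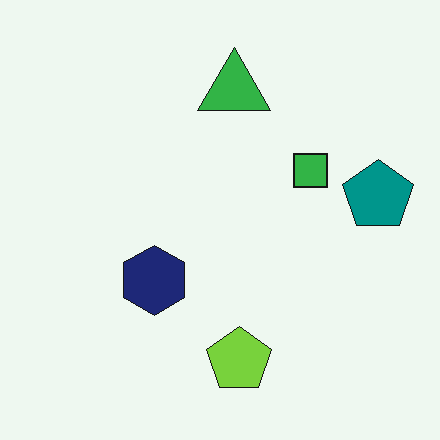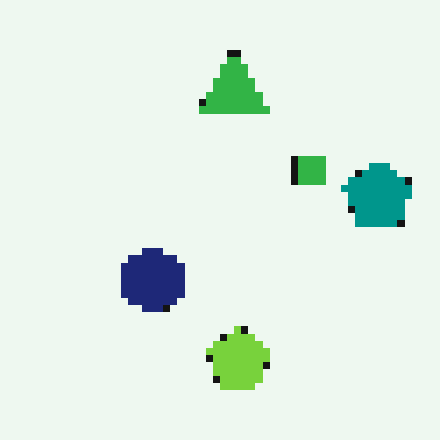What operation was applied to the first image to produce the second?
The transformation is: pixelated into visible square blocks.

Shapes are reduced to large square blocks; fine edges and outlines are lost — a downscale-then-upscale (mosaic) effect.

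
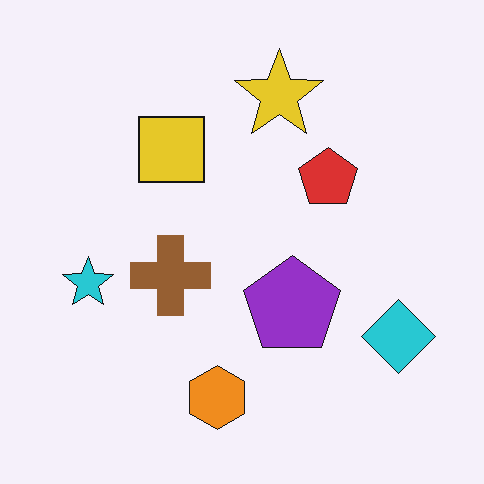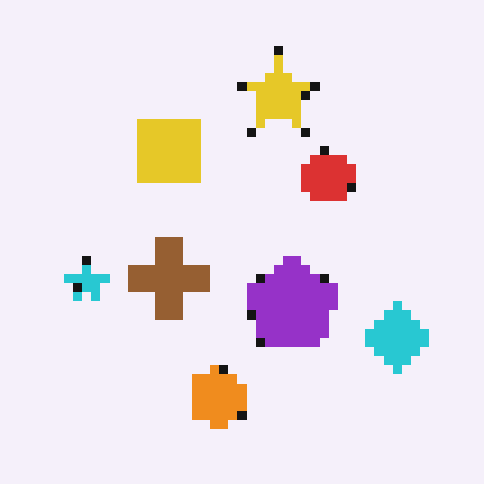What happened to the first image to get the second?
It was coarsely pixelated.

Shapes are reduced to large square blocks; fine edges and outlines are lost — a downscale-then-upscale (mosaic) effect.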